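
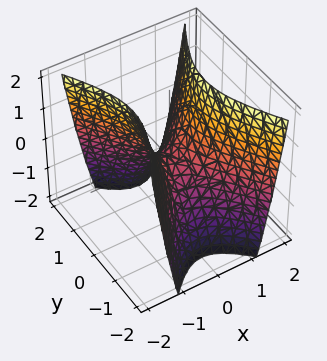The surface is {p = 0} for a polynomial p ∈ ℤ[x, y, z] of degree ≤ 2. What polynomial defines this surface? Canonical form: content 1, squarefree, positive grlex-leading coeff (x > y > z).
2*x^2 - y^2 - z

Degree: a saddle surface; a quadric, so deg p = 2.
Symmetries: mirror symmetry x ↦ −x ⇒ only even powers of x; mirror symmetry y ↦ −y ⇒ only even powers of y.
Against the integer gridlines: one y-axis crossing is at y = 0; one z-axis crossing is at z = 0; it meets the x-axis at x = 0 (among the integer gridlines).
Putting this together gives p.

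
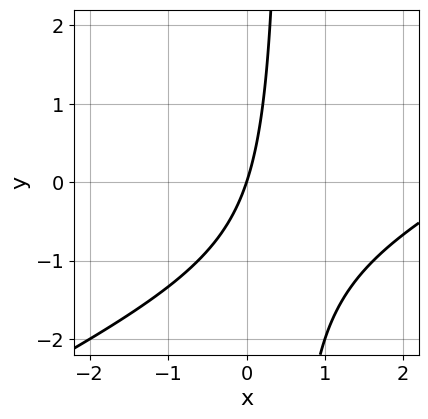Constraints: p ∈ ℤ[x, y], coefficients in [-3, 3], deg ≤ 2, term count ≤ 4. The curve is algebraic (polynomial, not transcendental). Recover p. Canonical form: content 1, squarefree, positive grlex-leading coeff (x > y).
Degree: no degree-1 curve has this shape, so deg p = 2.
Against the integer gridlines: one y-axis crossing is at y = 0; one x-axis crossing is at x = 0.
Matching integer coefficients to the picture gives p.

x^2 - 2*x*y - 3*x + y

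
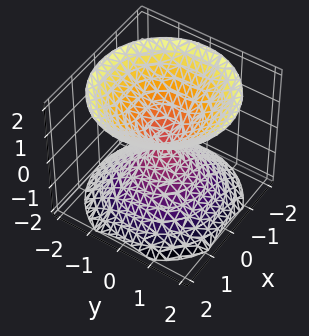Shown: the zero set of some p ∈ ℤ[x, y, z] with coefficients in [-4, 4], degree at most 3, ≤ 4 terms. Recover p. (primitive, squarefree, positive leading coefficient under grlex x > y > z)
x^2 + y^2 - z^2

(a) There are 2 components. They look like related sheets of one shape, so recover p as a whole.
(b) The degree is 2 — a double cone through the origin; a quadric.
(c) Symmetries: the z ↦ −z reflection is a symmetry, so z appears only in even powers; every cross-section ⟂ z is a circle, so x, y appear only via x² + y².
(d) From the visible intercepts: it crosses the z-axis at the gridline z = 0; a circular section at z = -1 has radius exactly 1; it crosses the y-axis at the gridline y = 0.
(e) Matching integer coefficients to the picture gives p.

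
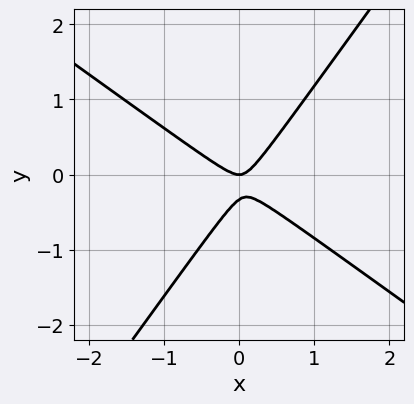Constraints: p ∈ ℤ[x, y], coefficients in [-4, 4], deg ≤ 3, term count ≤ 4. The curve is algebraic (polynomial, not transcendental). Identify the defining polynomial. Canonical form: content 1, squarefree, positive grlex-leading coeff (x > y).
3*x^2 + 2*x*y - 3*y^2 - y

1. The degree is 2 — no degree-1 curve has this shape.
2. Against the integer gridlines: one y-axis crossing is at y = 0; one x-axis crossing is at x = 0.
3. Fitting integer coefficients to these (and the overall shape) gives p.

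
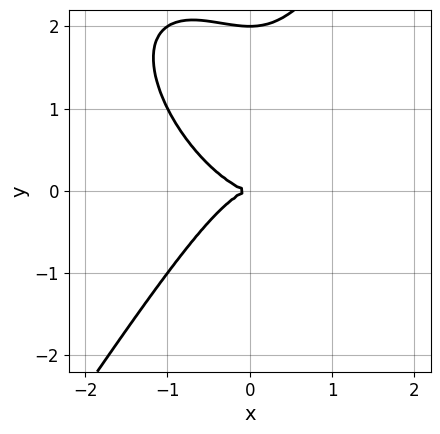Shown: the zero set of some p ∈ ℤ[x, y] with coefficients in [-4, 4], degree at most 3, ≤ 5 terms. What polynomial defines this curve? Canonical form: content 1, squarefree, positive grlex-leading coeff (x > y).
2*x^3 + x^2*y - y^3 + 2*y^2

First, deg p = 3.
Next, from the visible intercepts: one x-axis crossing is at x = 0; the y-axis gridline crossings are at y ∈ {0, 2}.
Finally, fitting integer coefficients to these (and the overall shape) gives p.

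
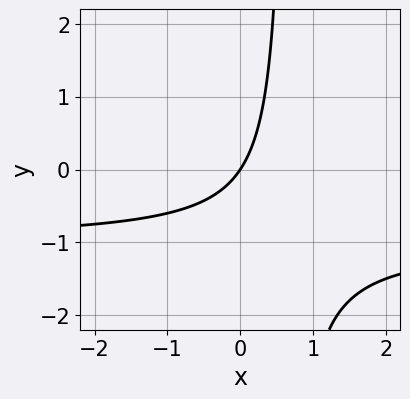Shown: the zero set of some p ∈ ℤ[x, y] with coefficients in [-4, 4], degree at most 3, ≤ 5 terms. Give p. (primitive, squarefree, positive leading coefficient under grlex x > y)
3*x*y + 3*x - 2*y

First, deg p = 2. No degree-1 curve has this shape.
Next, reading off the gridlines: it meets the y-axis at y = 0 (among the integer gridlines); it meets the x-axis at x = 0 (among the integer gridlines).
Finally, solving for integer coefficients yields p as stated.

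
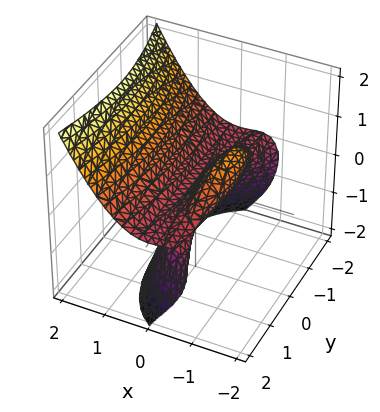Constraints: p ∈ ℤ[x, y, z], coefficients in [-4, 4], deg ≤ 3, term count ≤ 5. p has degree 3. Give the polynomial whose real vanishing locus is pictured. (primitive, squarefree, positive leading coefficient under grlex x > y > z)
(a) The degree is 3 — the shape is more complex than any degree-2 surface.
(b) Observable constraints: it crosses the z-axis at the gridline z = 0; every point of the y-axis in the box is on the surface; one x-axis crossing is at x = 0.
(c) Together with the visible shape, these determine p as stated.

3*x^3 - y^2*z + 2*x^2 - 3*x*z - 2*z^2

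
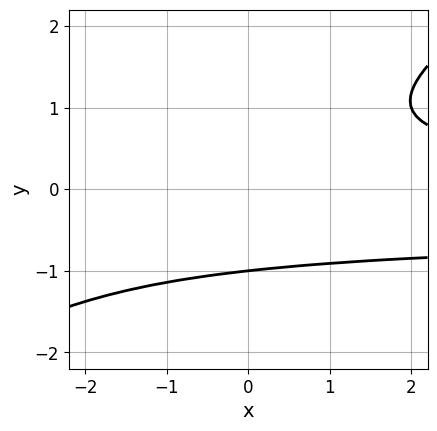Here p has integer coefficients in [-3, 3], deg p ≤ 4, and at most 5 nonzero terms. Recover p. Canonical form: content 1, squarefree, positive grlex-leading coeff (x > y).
2*x*y^2 - 3*y^3 + x*y - 3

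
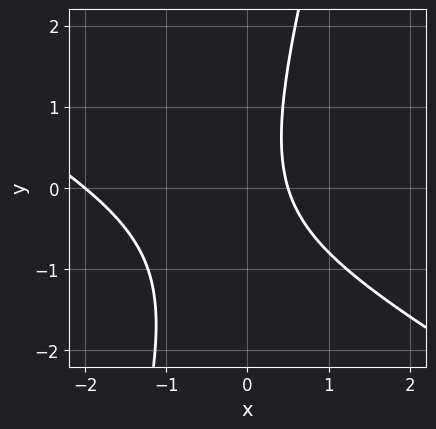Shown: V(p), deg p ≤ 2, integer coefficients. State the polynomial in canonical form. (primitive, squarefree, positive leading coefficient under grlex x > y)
2*x^2 + 3*x*y - y^2 + 3*x - 2

1. The degree is 2 — no degree-1 curve has this shape.
2. From the visible intercepts: no y-intercept at any integer in the box; one x-axis crossing is at x = -2.
3. Putting this together gives p.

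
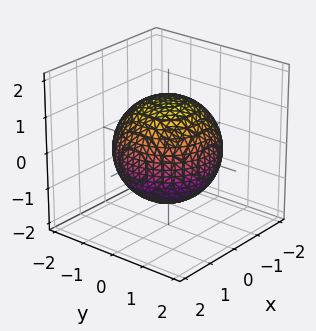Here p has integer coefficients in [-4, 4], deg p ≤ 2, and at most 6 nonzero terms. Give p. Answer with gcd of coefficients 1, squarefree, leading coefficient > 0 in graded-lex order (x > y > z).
First, degree: a closed, bounded, convex surface; a quadric, so deg p = 2.
Next, symmetries: mirror symmetry z ↦ −z ⇒ only even powers of z; every cross-section ⟂ z is a circle, so x, y appear only via x² + y².
Then, observable constraints: a circular section at z = 1 has radius exactly 1.
Finally, matching integer coefficients to the picture gives p.

x^2 + y^2 + z^2 - 2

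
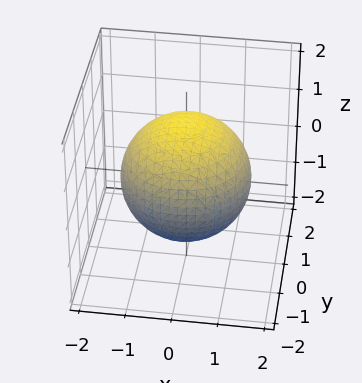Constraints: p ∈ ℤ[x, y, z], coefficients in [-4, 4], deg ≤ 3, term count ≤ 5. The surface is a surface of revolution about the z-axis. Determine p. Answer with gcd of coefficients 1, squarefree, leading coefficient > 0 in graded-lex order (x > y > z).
x^2 + y^2 + z^2 - 2

deg p = 2.
Symmetries: rotational symmetry about the z-axis ⇒ p depends on x, y only through x² + y².
Observable constraints: a circular section at z = -1 has radius exactly 1.
The integer polynomial consistent with all of this is the stated p.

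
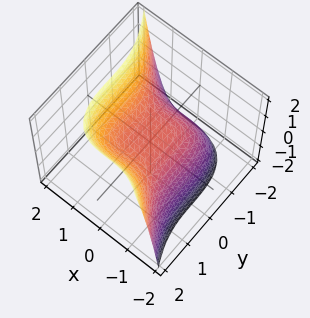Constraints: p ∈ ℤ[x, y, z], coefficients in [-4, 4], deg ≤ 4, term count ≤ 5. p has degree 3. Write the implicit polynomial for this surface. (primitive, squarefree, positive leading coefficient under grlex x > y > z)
2*x^3 + y^3 - 3*z + 1

1. deg p = 3.
2. From the axis intercepts and sections: it crosses the y-axis at the gridline y = -1.
3. Assembling these constraints gives the stated polynomial.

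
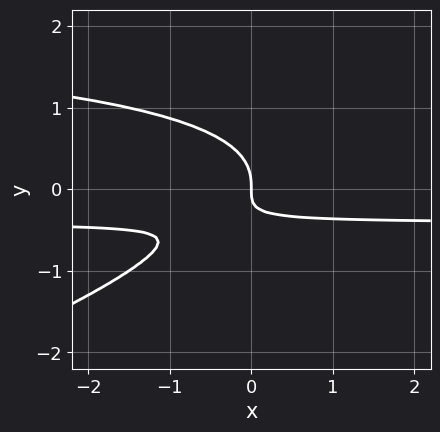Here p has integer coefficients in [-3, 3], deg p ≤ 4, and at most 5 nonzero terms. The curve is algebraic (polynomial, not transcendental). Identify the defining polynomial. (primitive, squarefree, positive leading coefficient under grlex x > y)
x*y^2 - 3*y^3 - 2*x*y - x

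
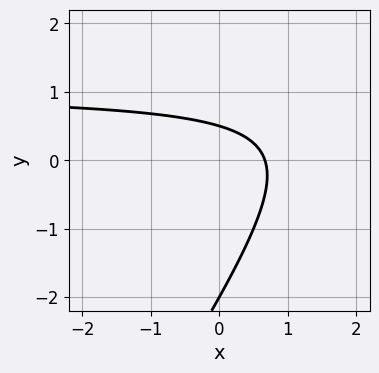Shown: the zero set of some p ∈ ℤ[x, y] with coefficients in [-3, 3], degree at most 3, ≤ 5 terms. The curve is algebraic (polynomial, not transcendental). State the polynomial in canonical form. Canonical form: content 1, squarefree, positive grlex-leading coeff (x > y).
3*x*y - 2*y^2 - 3*x - 3*y + 2

First, degree: the shape is more complex than any degree-1 curve, so deg p = 2.
Then, reading off the gridlines: it crosses the y-axis at the gridline y = -2.
Finally, together with the visible shape, these determine p as stated.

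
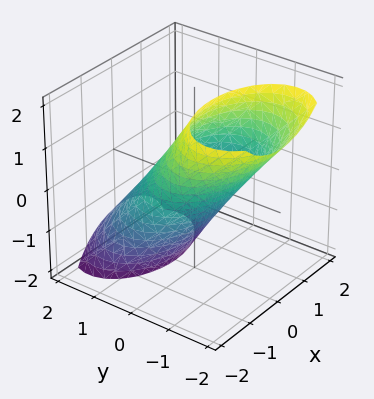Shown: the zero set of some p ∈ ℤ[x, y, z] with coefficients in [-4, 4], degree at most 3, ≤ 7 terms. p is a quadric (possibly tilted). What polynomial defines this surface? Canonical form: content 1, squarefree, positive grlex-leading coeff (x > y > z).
1. deg p = 2.
2. Checking where it meets the axes: the y-axis gridline crossings are at y ∈ {-1, 1}.
3. Putting this together gives p.

x^2 + 2*y^2 + 3*y*z + z^2 - 2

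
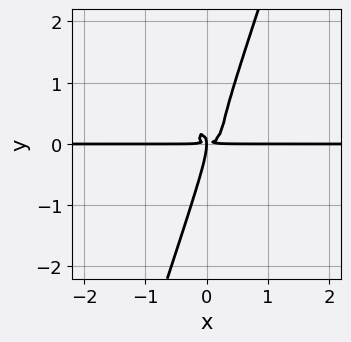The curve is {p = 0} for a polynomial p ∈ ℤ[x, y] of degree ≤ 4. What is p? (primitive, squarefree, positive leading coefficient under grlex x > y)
First, deg p = 4. A generic line meets the curve in up to 4 points.
Then, reading off the gridlines: the visible x-axis segment lies entirely on the curve.
Finally, the integer polynomial consistent with all of this is the stated p.

3*x^3*y - x^2*y^2 + 3*x*y^3 - y^4 - x*y^2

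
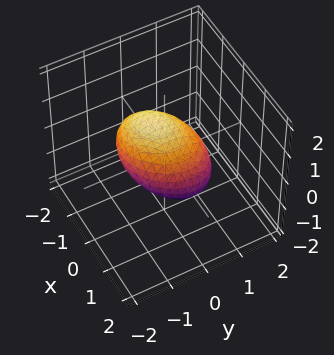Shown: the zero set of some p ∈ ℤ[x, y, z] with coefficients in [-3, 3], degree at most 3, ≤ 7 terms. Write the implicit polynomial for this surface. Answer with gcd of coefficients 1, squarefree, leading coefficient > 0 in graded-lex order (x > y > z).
2*x^2 - x*y + 2*x*z + 2*y^2 + 3*z^2 - 2

The degree is 2 — the shape is more complex than any degree-1 surface.
From the axis intercepts and sections: among the integer gridlines, it crosses the y-axis at y ∈ {-1, 1}; among the integer gridlines, it crosses the x-axis at x ∈ {-1, 1}.
Together with the visible shape, these determine p as stated.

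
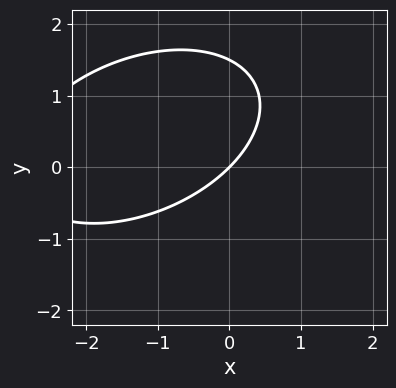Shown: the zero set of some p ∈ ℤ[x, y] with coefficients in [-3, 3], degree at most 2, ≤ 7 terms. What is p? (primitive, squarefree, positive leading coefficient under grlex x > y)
First, degree: no degree-1 curve has this shape, so deg p = 2.
Next, observable constraints: one x-axis crossing is at x = 0; it meets the y-axis at y = 0 (among the integer gridlines).
Finally, together with the visible shape, these determine p as stated.

x^2 - x*y + 2*y^2 + 3*x - 3*y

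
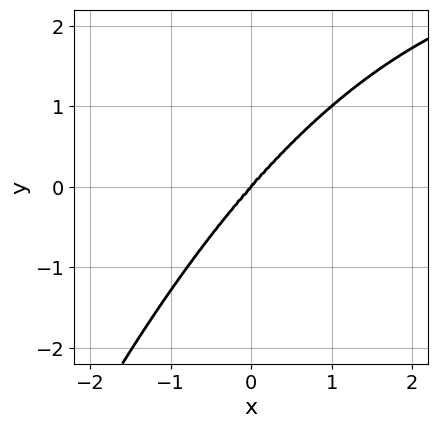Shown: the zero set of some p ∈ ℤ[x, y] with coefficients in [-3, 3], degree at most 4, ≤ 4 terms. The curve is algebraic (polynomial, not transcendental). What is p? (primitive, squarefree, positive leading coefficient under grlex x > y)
Degree: the shape is more complex than any degree-3 curve, so deg p = 4.
Observable constraints: it meets the y-axis at y = 0 (among the integer gridlines); one x-axis crossing is at x = 0.
Assembling these constraints gives the stated polynomial.

x^3*y - 3*x^3 + 2*y^3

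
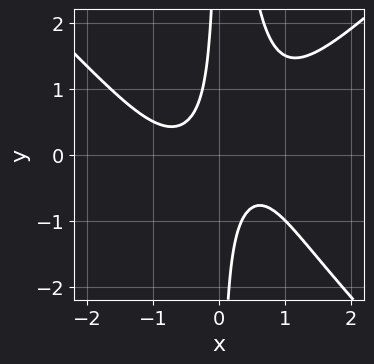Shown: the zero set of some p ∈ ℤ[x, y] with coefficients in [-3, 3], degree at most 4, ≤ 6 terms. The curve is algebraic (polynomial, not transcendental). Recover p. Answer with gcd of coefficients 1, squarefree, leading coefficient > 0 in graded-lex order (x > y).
Degree: no degree-3 curve has this shape, so deg p = 4.
Against the integer gridlines: the curve avoids every integer x-axis point in the box; the curve avoids every integer y-axis point in the box.
These observations pin down the coefficients.

2*x^4 - 2*x^2*y^2 - 2*x^2*y + 3*x*y + 1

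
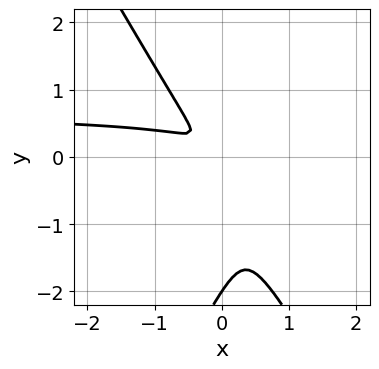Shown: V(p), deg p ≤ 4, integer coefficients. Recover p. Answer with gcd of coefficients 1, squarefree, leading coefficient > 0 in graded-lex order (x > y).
3*x^2*y - y^3 - 2*x^2 - 3*x*y - 2*y^2

(a) deg p = 3. The shape is more complex than any degree-2 curve.
(b) Reading off the gridlines: it meets the y-axis at y = -2 (among the integer gridlines).
(c) Fitting integer coefficients to these (and the overall shape) gives p.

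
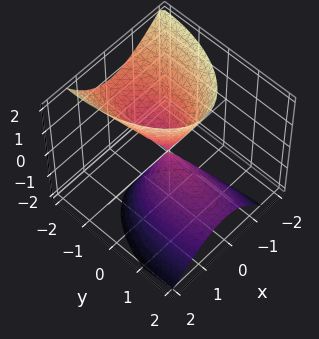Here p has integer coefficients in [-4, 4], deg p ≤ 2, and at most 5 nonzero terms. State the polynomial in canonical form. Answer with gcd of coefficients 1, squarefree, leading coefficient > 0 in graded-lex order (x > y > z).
3*x^2 + x*z + y^2 + 2*y*z - z^2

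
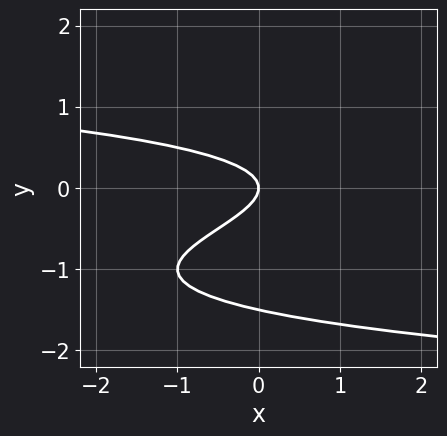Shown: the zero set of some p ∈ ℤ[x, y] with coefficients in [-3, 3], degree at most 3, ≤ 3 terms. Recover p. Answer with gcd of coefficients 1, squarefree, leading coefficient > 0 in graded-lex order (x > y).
(a) The degree is 3 — no degree-2 curve has this shape.
(b) Reading off the gridlines: one x-axis crossing is at x = 0; it meets the y-axis at y = 0 (among the integer gridlines).
(c) Together with the visible shape, these determine p as stated.

2*y^3 + 3*y^2 + x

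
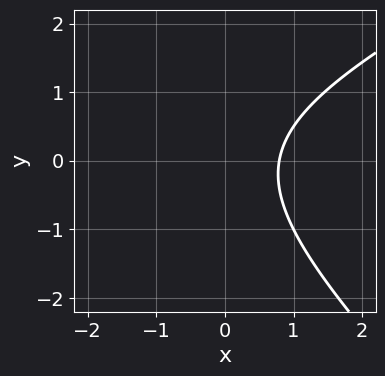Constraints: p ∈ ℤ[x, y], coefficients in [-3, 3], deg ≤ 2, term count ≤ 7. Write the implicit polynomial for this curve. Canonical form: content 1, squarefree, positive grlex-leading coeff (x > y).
(a) Degree: the shape is more complex than any degree-1 curve, so deg p = 2.
(b) From the visible intercepts: no y-intercept at any integer in the box.
(c) These observations pin down the coefficients.

x^2 - x*y - 2*y^2 + 3*x - 3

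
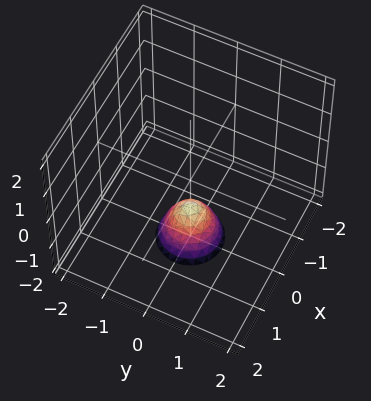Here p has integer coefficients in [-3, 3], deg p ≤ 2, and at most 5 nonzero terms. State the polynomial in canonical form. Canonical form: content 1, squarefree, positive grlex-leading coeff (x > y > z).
(a) The degree is 2 — no degree-1 surface has this shape.
(b) Symmetry: every cross-section ⟂ z is a circle, so x, y appear only via x² + y².
(c) Reading off the gridlines: a circular section at z = -2 has radius between 0 and 1; one z-axis crossing is at z = -1.
(d) Putting this together gives p.

2*x^2 + 2*y^2 + z + 1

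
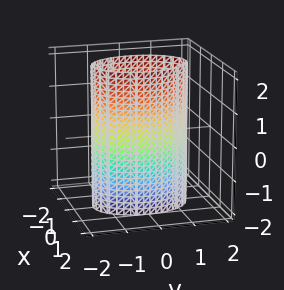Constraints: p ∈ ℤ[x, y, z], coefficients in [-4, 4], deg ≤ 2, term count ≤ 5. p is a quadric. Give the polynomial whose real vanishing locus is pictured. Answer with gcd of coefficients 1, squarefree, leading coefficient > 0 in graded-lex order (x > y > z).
2*x^2 + y^2 - 2

1. deg p = 2. Constant cross-section along one axis; a quadric.
2. Symmetries: the z ↦ −z reflection is a symmetry, so z appears only in even powers; mirror symmetry y ↦ −y ⇒ only even powers of y; mirror symmetry x ↦ −x ⇒ only even powers of x.
3. From the visible intercepts: among the integer gridlines, it crosses the x-axis at x ∈ {-1, 1}; it misses every integer gridline on the z-axis.
4. Solving for integer coefficients yields p as stated.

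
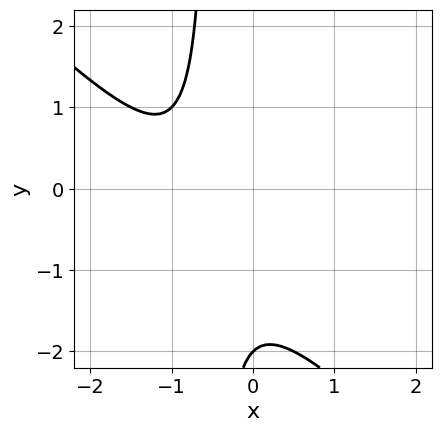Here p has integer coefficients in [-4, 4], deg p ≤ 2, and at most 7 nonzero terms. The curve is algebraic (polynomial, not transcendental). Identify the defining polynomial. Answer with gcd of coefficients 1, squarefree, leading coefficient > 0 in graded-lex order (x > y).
2*x^2 + 2*x*y + 3*x + y + 2

1. The degree is 2 — no degree-1 curve has this shape.
2. From the axis intercepts and sections: it misses every integer gridline on the x-axis; one y-axis crossing is at y = -2.
3. The integer polynomial consistent with all of this is the stated p.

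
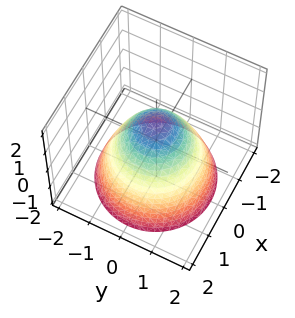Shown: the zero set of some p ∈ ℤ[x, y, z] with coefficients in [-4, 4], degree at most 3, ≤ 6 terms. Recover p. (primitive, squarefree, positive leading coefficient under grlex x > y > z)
x^2 + y^2 + z - 1

deg p = 2.
Symmetry: every cross-section ⟂ z is a circle, so x, y appear only via x² + y².
From the visible intercepts: it meets the z-axis at z = 1 (among the integer gridlines); a circular section at z = -1 has radius between 1 and 2.
Together with the visible shape, these determine p as stated.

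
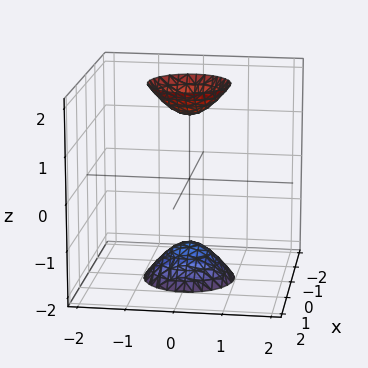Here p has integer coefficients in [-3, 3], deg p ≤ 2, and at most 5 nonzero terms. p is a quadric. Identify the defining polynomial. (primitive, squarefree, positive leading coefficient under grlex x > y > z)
3*x^2 + 3*y^2 - z^2 + 2

1. I count 2 distinct pieces.
2. Degree: two separate bowl-shaped sheets opening away from each other; a quadric, so deg p = 2.
3. Symmetries: it's symmetric under z → −z, forcing even powers of z; rotational symmetry about the z-axis ⇒ p depends on x, y only through x² + y².
4. Checking where it meets the axes: a circular section at z = 2 has radius between 0 and 1; no x-intercept at any integer in the box; the surface avoids every integer y-axis point in the box.
5. Putting this together gives p.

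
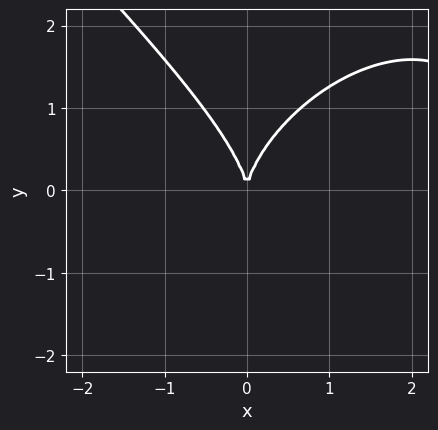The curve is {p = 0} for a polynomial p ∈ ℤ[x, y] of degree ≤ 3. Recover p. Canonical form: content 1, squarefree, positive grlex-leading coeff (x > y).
(a) Degree: the shape is more complex than any degree-2 curve, so deg p = 3.
(b) Against the integer gridlines: one x-axis crossing is at x = 0; it crosses the y-axis at the gridline y = 0.
(c) Solving for integer coefficients yields p as stated.

x^3 + y^3 - 3*x^2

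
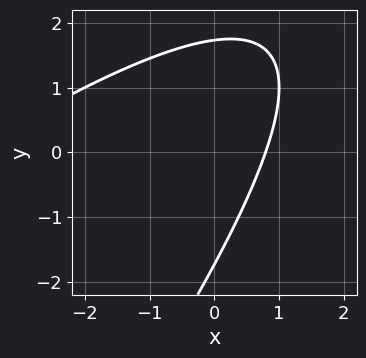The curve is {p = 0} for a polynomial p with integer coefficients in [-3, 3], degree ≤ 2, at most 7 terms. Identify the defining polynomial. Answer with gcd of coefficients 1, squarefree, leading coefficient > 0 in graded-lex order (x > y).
x^2 - 2*x*y + y^2 + 3*x - 3

The degree is 2 — no degree-1 curve has this shape.
Solving for integer coefficients yields p as stated.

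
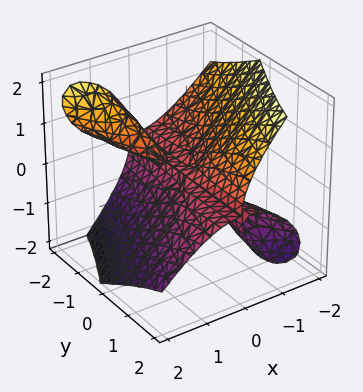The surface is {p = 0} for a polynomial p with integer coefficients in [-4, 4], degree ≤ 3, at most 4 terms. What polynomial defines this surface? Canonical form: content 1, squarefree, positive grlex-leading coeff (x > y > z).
2*x^3 + 3*x*y*z + 2*z^3

First, I count 2 distinct pieces.
Next, degree: a generic line meets the surface in up to 3 points, so deg p = 3.
Then, reading off the gridlines: the visible y-axis segment lies entirely on the surface; it crosses the z-axis at the gridline z = 0.
Finally, matching integer coefficients to the picture gives p.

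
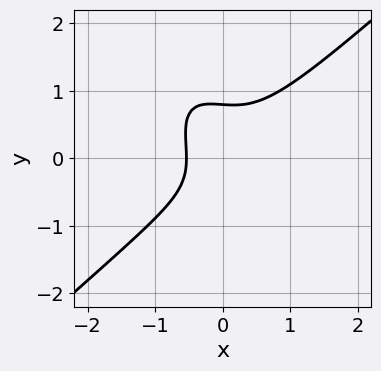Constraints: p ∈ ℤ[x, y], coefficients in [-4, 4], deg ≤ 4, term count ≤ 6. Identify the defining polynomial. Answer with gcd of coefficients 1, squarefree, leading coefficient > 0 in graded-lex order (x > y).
Degree: the shape is more complex than any degree-2 curve, so deg p = 3.
Solving for integer coefficients yields p as stated.

3*x^3 - 2*x*y^2 - 2*y^3 + x + 1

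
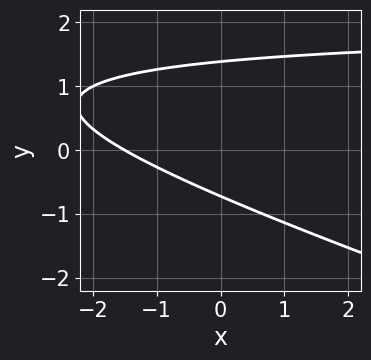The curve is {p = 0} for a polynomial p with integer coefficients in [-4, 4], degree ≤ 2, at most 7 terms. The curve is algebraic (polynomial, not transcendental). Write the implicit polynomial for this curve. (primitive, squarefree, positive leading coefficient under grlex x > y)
x*y + 3*y^2 - 2*x - 2*y - 3

(a) The degree is 2 — the shape is more complex than any degree-1 curve.
(b) Solving for integer coefficients yields p as stated.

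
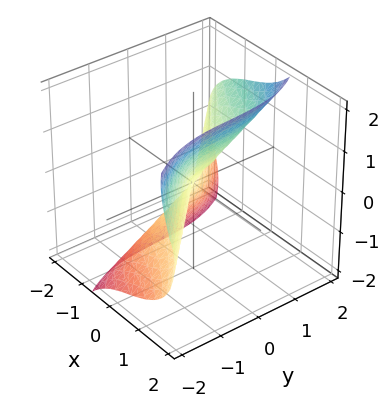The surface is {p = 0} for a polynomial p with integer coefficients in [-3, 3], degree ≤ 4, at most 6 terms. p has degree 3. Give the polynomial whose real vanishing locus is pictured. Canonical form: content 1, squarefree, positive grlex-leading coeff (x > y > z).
2*x^3 + x^2*y + 3*x*z^2 + y^3 - 2*z^3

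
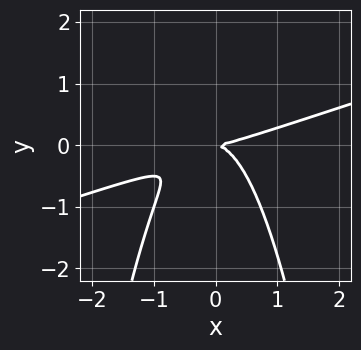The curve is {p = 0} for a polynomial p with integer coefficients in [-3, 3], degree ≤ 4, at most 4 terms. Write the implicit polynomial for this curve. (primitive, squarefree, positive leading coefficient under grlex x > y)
The degree is 3 — the shape is more complex than any degree-2 curve.
Checking where it meets the axes: one y-axis crossing is at y = 0; it meets the x-axis at x = 0 (among the integer gridlines).
Solving for integer coefficients yields p as stated.

x^3 - 3*x^2*y - 2*y^2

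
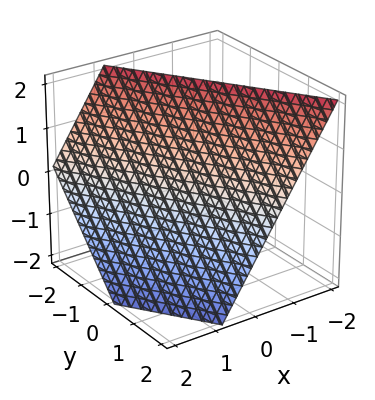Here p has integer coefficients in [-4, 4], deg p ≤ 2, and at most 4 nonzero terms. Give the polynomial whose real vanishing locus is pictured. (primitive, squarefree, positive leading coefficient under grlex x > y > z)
1. Degree: every cross-section is a straight line — this is a plane, so deg p = 1.
2. Against the integer gridlines: it crosses the y-axis at the gridline y = 1; it crosses the z-axis at the gridline z = 1.
3. Assembling these constraints gives the stated polynomial.

3*x + 2*y + 2*z - 2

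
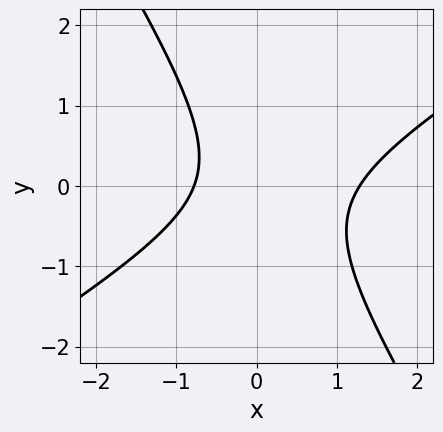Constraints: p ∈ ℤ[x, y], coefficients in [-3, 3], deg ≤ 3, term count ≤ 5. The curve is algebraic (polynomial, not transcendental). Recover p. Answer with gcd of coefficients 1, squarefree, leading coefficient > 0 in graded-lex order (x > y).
2*x^2 - 2*x*y - 2*y^2 - x - 2

1. The degree is 2 — no degree-1 curve has this shape.
2. Against the integer gridlines: it misses every integer gridline on the y-axis.
3. Fitting integer coefficients to these (and the overall shape) gives p.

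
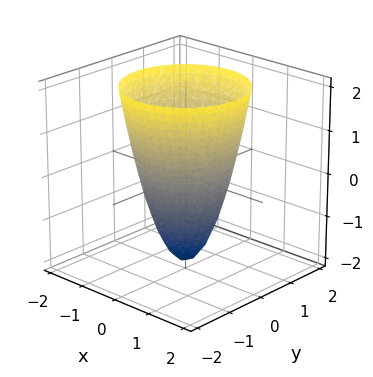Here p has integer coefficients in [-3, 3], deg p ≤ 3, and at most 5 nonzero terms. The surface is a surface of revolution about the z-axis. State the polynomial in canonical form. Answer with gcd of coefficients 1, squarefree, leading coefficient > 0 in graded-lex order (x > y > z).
(a) The degree is 2 — a generic line meets the surface in up to 2 points.
(b) Symmetries: the z-axis is an axis of rotation, so x and y enter only as x² + y².
(c) Against the integer gridlines: the y-axis gridline crossings are at y ∈ {-1, 1}; the x-axis gridline crossings are at x ∈ {-1, 1}; a circular section at z = 1 has radius between 1 and 2.
(d) Fitting integer coefficients to these (and the overall shape) gives p. Check: (0, 0, -2) on the z-axis lies on the surface, and p(0, 0, -2) = 0. ✓

2*x^2 + 2*y^2 - z - 2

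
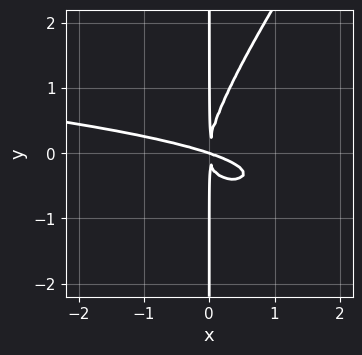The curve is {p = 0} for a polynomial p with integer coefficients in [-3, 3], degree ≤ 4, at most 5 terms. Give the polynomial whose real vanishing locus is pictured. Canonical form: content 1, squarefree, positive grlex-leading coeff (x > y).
3*x^2*y^2 - 2*x*y^3 + x^3 + 3*x^2*y

First, the degree is 4 — no degree-3 curve has this shape.
Then, against the integer gridlines: every point of the y-axis in the box is on the curve; it crosses the x-axis at the gridline x = 0.
Finally, these observations pin down the coefficients.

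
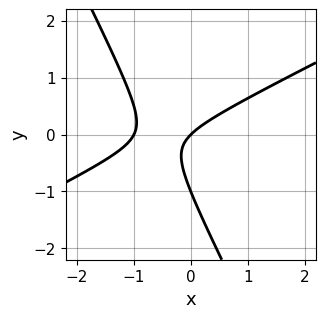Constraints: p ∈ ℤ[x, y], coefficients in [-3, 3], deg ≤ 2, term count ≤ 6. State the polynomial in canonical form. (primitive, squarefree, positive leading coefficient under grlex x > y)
2*x^2 - 3*x*y - 2*y^2 + 2*x - 2*y

(a) The degree is 2 — a generic line meets the curve in up to 2 points.
(b) From the visible intercepts: the y-axis gridline crossings are at y ∈ {-1, 0}; the x-axis gridline crossings are at x ∈ {-1, 0}.
(c) Assembling these constraints gives the stated polynomial.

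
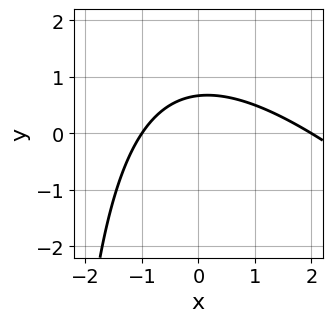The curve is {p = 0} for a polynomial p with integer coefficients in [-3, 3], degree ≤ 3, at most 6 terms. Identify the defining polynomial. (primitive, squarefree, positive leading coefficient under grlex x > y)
x^2 + x*y - x + 3*y - 2

The degree is 2 — no degree-1 curve has this shape.
Observable constraints: among the integer gridlines, it crosses the x-axis at x ∈ {-1, 2}.
These observations pin down the coefficients.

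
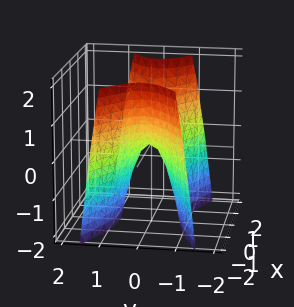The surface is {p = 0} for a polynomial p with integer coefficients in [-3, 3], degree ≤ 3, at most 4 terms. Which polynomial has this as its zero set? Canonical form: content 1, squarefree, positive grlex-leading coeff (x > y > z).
(a) deg p = 2. A hyperbolic paraboloid; a quadric.
(b) Symmetries: the y ↦ −y reflection is a symmetry, so y appears only in even powers; the x ↦ −x reflection is a symmetry, so x appears only in even powers.
(c) Against the integer gridlines: it crosses the y-axis at the gridline y = 0; it meets the x-axis at x = 0 (among the integer gridlines); it crosses the z-axis at the gridline z = 0.
(d) Putting this together gives p.

x^2 - 3*y^2 - z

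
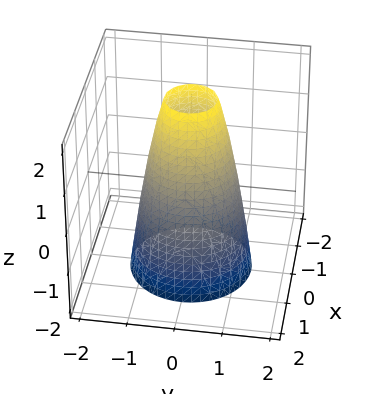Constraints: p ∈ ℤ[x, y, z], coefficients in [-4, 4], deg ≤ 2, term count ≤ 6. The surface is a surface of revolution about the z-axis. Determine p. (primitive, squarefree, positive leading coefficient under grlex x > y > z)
3*x^2 + 3*y^2 + z - 3

First, degree: no degree-1 surface has this shape, so deg p = 2.
Then, symmetries: rotational symmetry about the z-axis ⇒ p depends on x, y only through x² + y².
Then, from the visible intercepts: among the integer gridlines, it crosses the y-axis at y ∈ {-1, 1}; a circular section at z = 2 has radius between 0 and 1; among the integer gridlines, it crosses the x-axis at x ∈ {-1, 1}.
Finally, these observations pin down the coefficients.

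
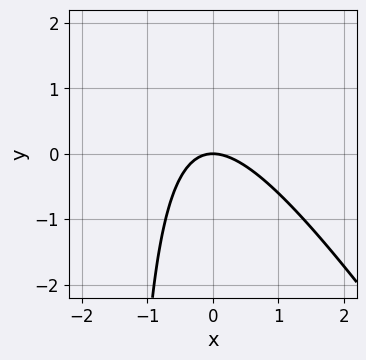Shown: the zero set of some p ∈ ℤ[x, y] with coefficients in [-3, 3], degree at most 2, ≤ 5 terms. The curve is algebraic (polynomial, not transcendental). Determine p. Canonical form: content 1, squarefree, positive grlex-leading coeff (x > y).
3*x^2 + 2*x*y + 3*y

First, degree: no degree-1 curve has this shape, so deg p = 2.
Then, observable constraints: it meets the y-axis at y = 0 (among the integer gridlines); it meets the x-axis at x = 0 (among the integer gridlines).
Finally, putting this together gives p.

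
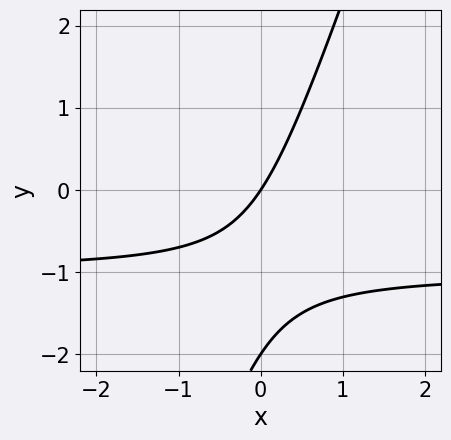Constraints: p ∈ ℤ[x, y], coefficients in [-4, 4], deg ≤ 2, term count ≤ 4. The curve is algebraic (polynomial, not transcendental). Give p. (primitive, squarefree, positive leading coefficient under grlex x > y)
The degree is 2 — the shape is more complex than any degree-1 curve.
Checking where it meets the axes: one x-axis crossing is at x = 0; among the integer gridlines, it crosses the y-axis at y ∈ {-2, 0}.
Together with the visible shape, these determine p as stated.

3*x*y - y^2 + 3*x - 2*y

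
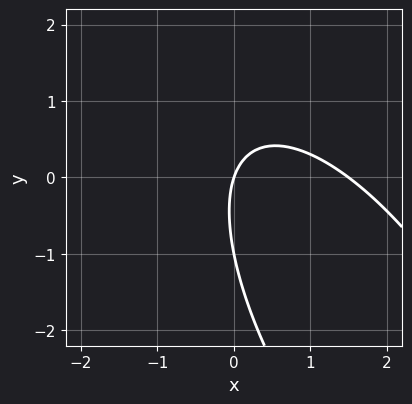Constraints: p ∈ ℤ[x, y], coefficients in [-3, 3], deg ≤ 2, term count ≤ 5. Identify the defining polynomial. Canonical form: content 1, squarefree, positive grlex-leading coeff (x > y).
2*x^2 + 2*x*y + y^2 - 3*x + y

(a) The degree is 2 — a generic line meets the curve in up to 2 points.
(b) Observable constraints: the y-axis gridline crossings are at y ∈ {-1, 0}; one x-axis crossing is at x = 0.
(c) The integer polynomial consistent with all of this is the stated p.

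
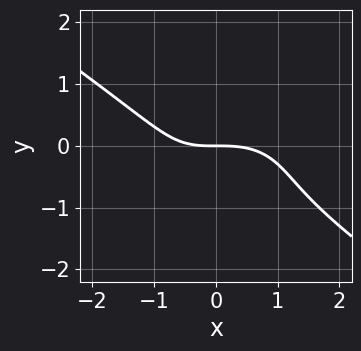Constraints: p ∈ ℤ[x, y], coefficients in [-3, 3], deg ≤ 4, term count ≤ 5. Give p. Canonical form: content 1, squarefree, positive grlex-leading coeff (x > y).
First, degree: the shape is more complex than any degree-2 curve, so deg p = 3.
Next, reading off the gridlines: one y-axis crossing is at y = 0; it crosses the x-axis at the gridline x = 0.
Finally, these observations pin down the coefficients.

x^3 + 3*y^3 + x*y + 3*y^2 + 3*y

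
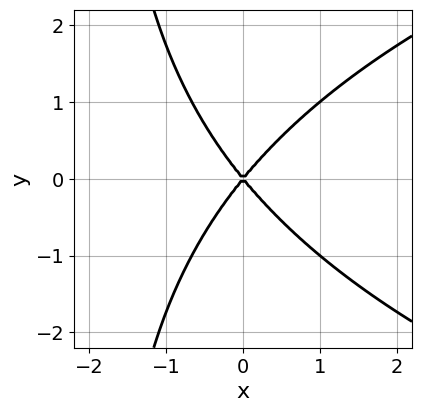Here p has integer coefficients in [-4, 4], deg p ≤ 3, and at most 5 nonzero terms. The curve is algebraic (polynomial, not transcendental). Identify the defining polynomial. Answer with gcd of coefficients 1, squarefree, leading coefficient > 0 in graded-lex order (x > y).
x*y^2 - 3*x^2 + 2*y^2

1. Degree: the shape is more complex than any degree-2 curve, so deg p = 3.
2. Symmetries: mirror symmetry y ↦ −y ⇒ only even powers of y.
3. Reading off the gridlines: it crosses the y-axis at the gridline y = 0; one x-axis crossing is at x = 0.
4. The integer polynomial consistent with all of this is the stated p.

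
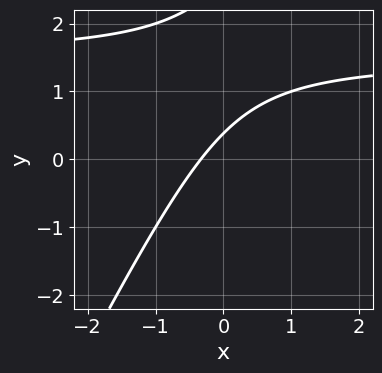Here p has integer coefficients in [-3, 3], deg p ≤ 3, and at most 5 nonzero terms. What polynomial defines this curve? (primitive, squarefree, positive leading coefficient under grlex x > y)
2*x*y - y^2 - 3*x + 3*y - 1

deg p = 2. The shape is more complex than any degree-1 curve.
Solving for integer coefficients yields p as stated.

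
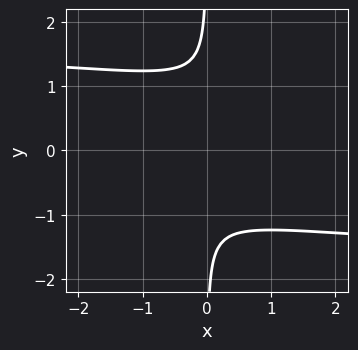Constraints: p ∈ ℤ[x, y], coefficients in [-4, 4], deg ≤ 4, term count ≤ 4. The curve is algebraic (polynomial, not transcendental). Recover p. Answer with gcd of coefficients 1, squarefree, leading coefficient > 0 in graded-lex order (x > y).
1. Degree: a generic line meets the curve in up to 4 points, so deg p = 4.
2. Observable constraints: it misses every integer gridline on the x-axis; it misses every integer gridline on the y-axis.
3. Putting this together gives p.

3*x*y^3 + x^2 - 3*x*y + 1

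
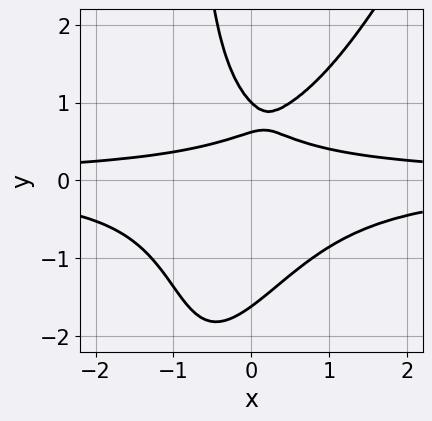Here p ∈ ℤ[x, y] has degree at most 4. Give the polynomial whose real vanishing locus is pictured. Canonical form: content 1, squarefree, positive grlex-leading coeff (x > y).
2*x^2*y^2 - x*y^3 - y^3 + 2*y - 1

Degree: no degree-3 curve has this shape, so deg p = 4.
From the axis intercepts and sections: no x-intercept at any integer in the box; one y-axis crossing is at y = 1.
Solving for integer coefficients yields p as stated.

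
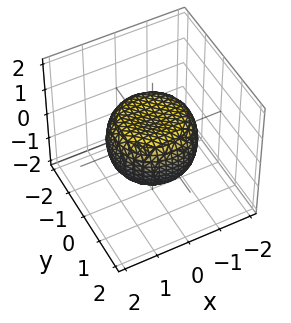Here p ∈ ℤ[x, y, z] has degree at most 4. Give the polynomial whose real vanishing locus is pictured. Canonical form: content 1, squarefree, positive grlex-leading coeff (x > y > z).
First, deg p = 4. The shape is more complex than any degree-3 surface.
Next, symmetries: rotational symmetry about the z-axis ⇒ p depends on x, y only through x² + y².
Then, from the visible intercepts: a circular section at z = 0 has radius between 1 and 2.
Finally, putting this together gives p.

2*x^4 + 4*x^2*y^2 + 2*y^4 - 2*x^2 - 2*y^2 + 3*z^2 - 2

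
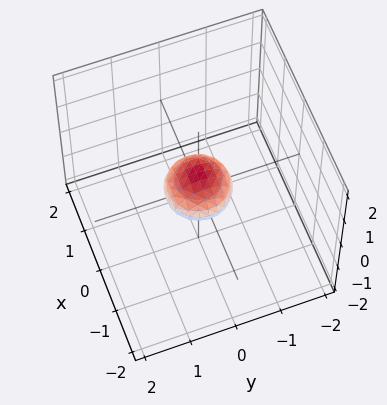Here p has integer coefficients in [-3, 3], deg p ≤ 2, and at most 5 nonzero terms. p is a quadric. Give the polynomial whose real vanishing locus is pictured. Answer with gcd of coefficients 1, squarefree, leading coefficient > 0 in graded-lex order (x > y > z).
2*x^2 + 2*y^2 + 3*z^2 - 1

The degree is 2 — a closed, bounded, convex surface; a quadric.
Symmetries: it's symmetric under z → −z, forcing even powers of z; the surface is invariant under rotation about z: p = q(x² + y², z).
Observable constraints: a circular section at z = 0 has radius between 0 and 1.
Solving for integer coefficients yields p as stated.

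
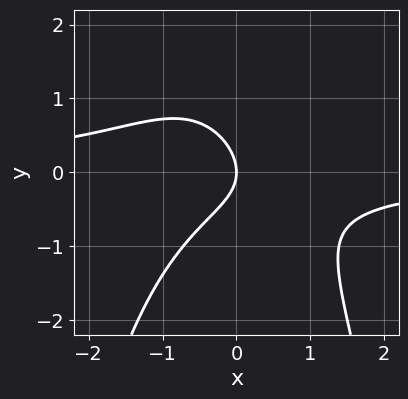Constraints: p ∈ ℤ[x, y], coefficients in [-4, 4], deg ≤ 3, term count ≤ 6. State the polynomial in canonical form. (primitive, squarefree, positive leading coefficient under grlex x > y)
First, deg p = 3.
Next, observable constraints: it crosses the y-axis at the gridline y = 0; it crosses the x-axis at the gridline x = 0.
Finally, putting this together gives p.

3*x^2*y + x*y + 3*y^2 + 3*x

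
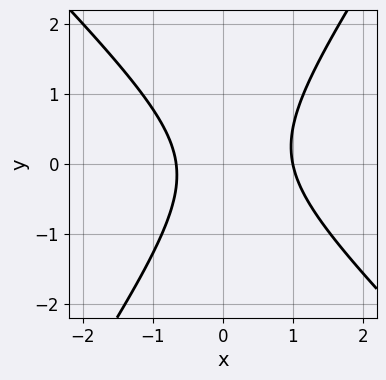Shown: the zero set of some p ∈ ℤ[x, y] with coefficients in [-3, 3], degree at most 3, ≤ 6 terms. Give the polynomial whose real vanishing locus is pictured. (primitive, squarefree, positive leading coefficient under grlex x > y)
3*x^2 + x*y - 2*y^2 - x - 2

First, deg p = 2.
Next, from the axis intercepts and sections: it misses every integer gridline on the y-axis; one x-axis crossing is at x = 1.
Finally, matching integer coefficients to the picture gives p.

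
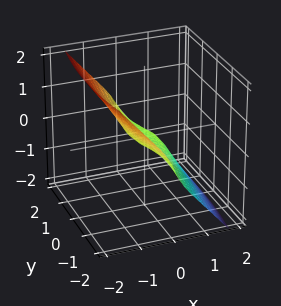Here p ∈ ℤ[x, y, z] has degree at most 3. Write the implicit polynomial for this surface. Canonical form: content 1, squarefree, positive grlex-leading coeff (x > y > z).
The degree is 3 — no degree-2 surface has this shape.
Checking where it meets the axes: it meets the z-axis at z = 0 (among the integer gridlines); the visible y-axis segment lies entirely on the surface; one x-axis crossing is at x = 0.
Fitting integer coefficients to these (and the overall shape) gives p.

2*x^3 - 3*x^2*z + x*y^2 + 3*z^3 + 2*z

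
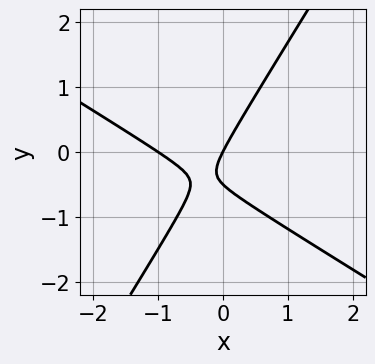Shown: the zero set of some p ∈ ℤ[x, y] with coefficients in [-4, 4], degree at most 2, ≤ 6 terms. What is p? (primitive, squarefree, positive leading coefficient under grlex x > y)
First, degree: the shape is more complex than any degree-1 curve, so deg p = 2.
Next, from the visible intercepts: it crosses the y-axis at the gridline y = 0; the x-axis gridline crossings are at x ∈ {-1, 0}.
Finally, fitting integer coefficients to these (and the overall shape) gives p.

2*x^2 + 2*x*y - 2*y^2 + 2*x - y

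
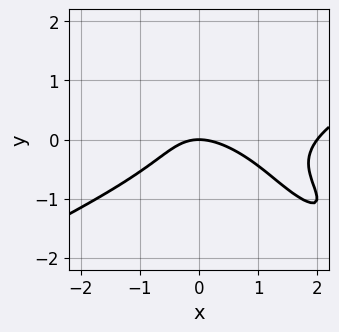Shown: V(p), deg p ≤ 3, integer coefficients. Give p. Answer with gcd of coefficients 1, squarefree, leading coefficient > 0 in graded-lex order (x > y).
x^3 - 3*x*y^2 - 3*y^3 - 2*x^2 - 3*y

1. deg p = 3.
2. Against the integer gridlines: one y-axis crossing is at y = 0; the x-axis gridline crossings are at x ∈ {0, 2}.
3. Together with the visible shape, these determine p as stated.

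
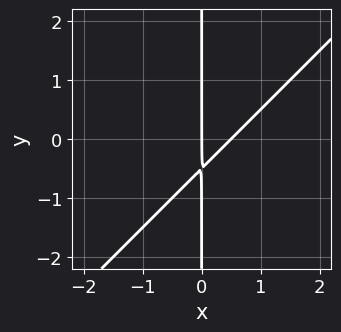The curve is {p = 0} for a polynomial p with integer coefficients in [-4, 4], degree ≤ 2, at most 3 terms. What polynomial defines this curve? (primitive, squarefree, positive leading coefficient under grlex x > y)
1. deg p = 2. A generic line meets the curve in up to 2 points.
2. From the axis intercepts and sections: one x-axis crossing is at x = 0; every point of the y-axis in the box is on the curve.
3. Together with the visible shape, these determine p as stated.

2*x^2 - 2*x*y - x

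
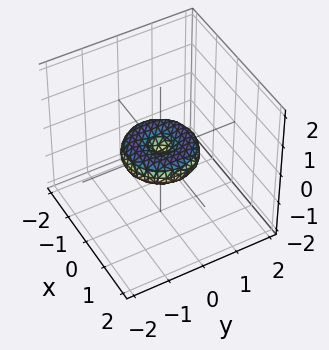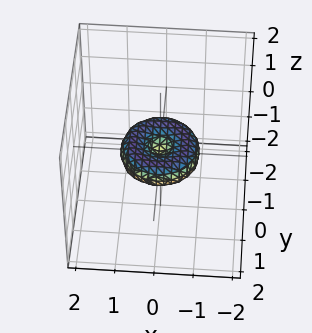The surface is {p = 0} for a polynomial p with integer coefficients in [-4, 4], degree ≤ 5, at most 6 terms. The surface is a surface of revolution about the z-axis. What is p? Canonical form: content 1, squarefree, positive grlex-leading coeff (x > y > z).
x^4 + 2*x^2*y^2 + y^4 - x^2 - y^2 + 2*z^2

First, deg p = 4. The shape is more complex than any degree-3 surface.
Next, symmetry: every cross-section ⟂ z is a circle, so x, y appear only via x² + y².
Next, reading off the gridlines: a circular section at z = 0 has radius exactly 1; one z-axis crossing is at z = 0; the x-axis gridline crossings are at x ∈ {-1, 0, 1}.
Finally, matching integer coefficients to the picture gives p. Check: (0, -1, 0) on the y-axis lies on the surface, and p(0, -1, 0) = 0. ✓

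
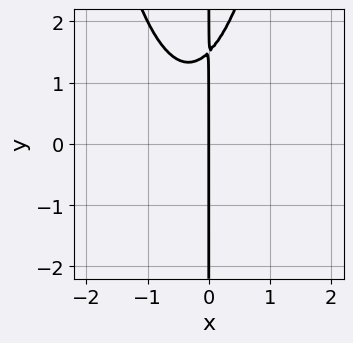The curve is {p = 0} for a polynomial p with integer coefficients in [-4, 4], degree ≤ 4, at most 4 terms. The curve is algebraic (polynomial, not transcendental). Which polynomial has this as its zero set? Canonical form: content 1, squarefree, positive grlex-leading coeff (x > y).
1. Degree: no degree-2 curve has this shape, so deg p = 3.
2. Checking where it meets the axes: the visible y-axis segment lies entirely on the curve; it meets the x-axis at x = 0 (among the integer gridlines).
3. Assembling these constraints gives the stated polynomial.

3*x^3 + 2*x^2 - 2*x*y + 3*x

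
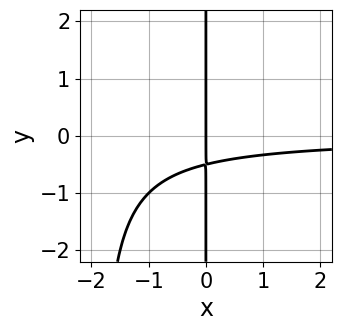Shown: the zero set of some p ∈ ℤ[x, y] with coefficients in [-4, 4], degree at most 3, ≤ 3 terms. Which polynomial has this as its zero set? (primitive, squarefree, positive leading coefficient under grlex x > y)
x^2*y + 2*x*y + x

First, deg p = 3. A generic line meets the curve in up to 3 points.
Then, from the axis intercepts and sections: the visible y-axis segment lies entirely on the curve; it crosses the x-axis at the gridline x = 0.
Finally, these observations pin down the coefficients.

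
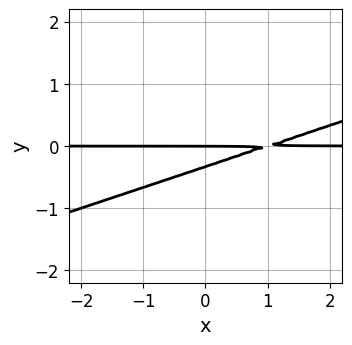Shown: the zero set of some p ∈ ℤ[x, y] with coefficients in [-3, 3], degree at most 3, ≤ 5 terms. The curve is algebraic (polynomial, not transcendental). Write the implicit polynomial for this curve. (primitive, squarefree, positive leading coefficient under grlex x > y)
x*y - 3*y^2 - y

First, the degree is 2 — a generic line meets the curve in up to 2 points.
Then, from the axis intercepts and sections: it crosses the y-axis at the gridline y = 0; every point of the x-axis in the box is on the curve.
Finally, assembling these constraints gives the stated polynomial.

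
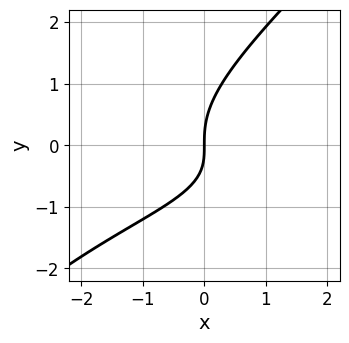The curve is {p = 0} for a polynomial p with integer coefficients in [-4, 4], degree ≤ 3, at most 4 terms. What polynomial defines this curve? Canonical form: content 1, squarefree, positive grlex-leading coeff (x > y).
1. Degree: a generic line meets the curve in up to 3 points, so deg p = 3.
2. From the visible intercepts: one y-axis crossing is at y = 0; it crosses the x-axis at the gridline x = 0.
3. Assembling these constraints gives the stated polynomial.

2*x*y^2 - 2*y^3 + 2*x*y + 3*x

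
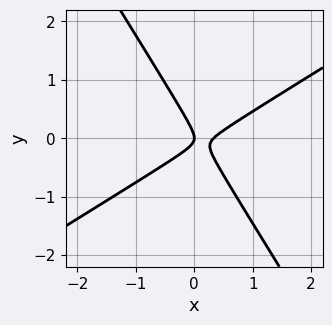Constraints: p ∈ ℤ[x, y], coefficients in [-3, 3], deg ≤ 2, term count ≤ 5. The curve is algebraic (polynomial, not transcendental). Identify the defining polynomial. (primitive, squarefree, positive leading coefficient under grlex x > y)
3*x^2 - 3*x*y - 3*y^2 - x

First, the degree is 2 — no degree-1 curve has this shape.
Next, from the axis intercepts and sections: it meets the x-axis at x = 0 (among the integer gridlines); one y-axis crossing is at y = 0.
Finally, together with the visible shape, these determine p as stated.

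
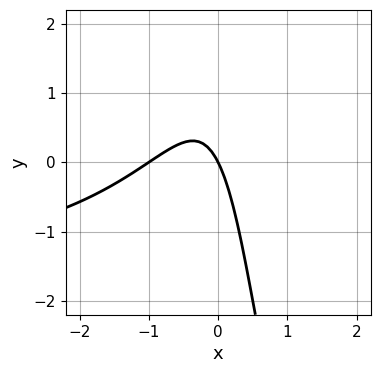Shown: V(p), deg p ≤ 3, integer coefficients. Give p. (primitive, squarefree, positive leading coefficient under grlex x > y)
x^2*y + 2*x^2 - x*y + 2*x + y

First, the degree is 3 — a generic line meets the curve in up to 3 points.
Next, from the axis intercepts and sections: the x-axis gridline crossings are at x ∈ {-1, 0}; one y-axis crossing is at y = 0.
Finally, putting this together gives p.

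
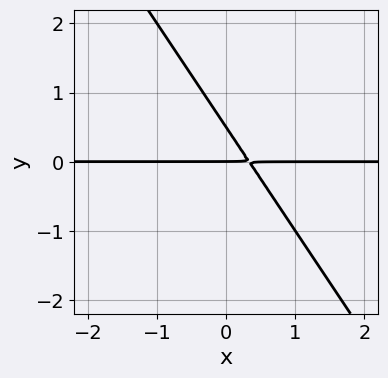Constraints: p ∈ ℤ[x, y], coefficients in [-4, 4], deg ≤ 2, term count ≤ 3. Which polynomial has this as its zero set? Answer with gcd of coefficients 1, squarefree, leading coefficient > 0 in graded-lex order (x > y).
3*x*y + 2*y^2 - y

The degree is 2 — a generic line meets the curve in up to 2 points.
From the visible intercepts: one y-axis crossing is at y = 0; every point of the x-axis in the box is on the curve.
Matching integer coefficients to the picture gives p.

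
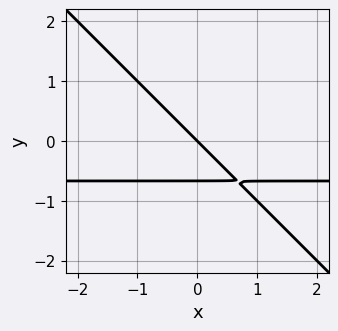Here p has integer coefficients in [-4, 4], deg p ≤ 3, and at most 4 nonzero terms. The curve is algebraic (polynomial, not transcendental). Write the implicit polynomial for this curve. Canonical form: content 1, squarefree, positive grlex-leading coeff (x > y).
3*x*y + 3*y^2 + 2*x + 2*y

First, degree: a generic line meets the curve in up to 2 points, so deg p = 2.
Then, reading off the gridlines: it crosses the x-axis at the gridline x = 0; it meets the y-axis at y = 0 (among the integer gridlines).
Finally, fitting integer coefficients to these (and the overall shape) gives p.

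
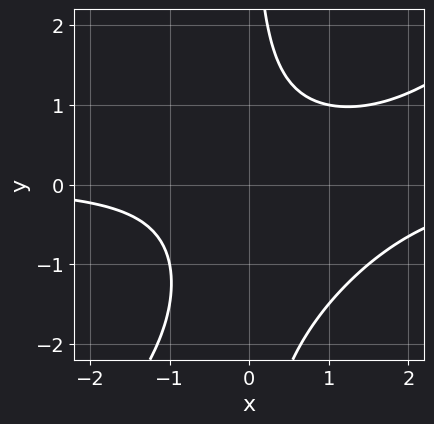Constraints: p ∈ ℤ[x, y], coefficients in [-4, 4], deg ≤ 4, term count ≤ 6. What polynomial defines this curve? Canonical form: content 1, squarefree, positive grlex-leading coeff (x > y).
deg p = 3. The shape is more complex than any degree-2 curve.
From the visible intercepts: no y-intercept at any integer in the box; no x-intercept at any integer in the box.
Putting this together gives p.

2*x^2*y - 2*x*y^2 - 3*x*y + 3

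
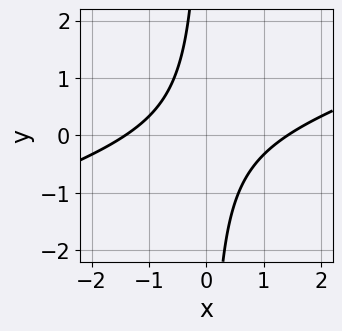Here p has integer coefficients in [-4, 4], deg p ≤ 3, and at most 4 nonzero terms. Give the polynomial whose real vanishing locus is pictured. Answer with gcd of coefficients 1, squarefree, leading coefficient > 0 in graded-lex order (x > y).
x^2 - 3*x*y - 2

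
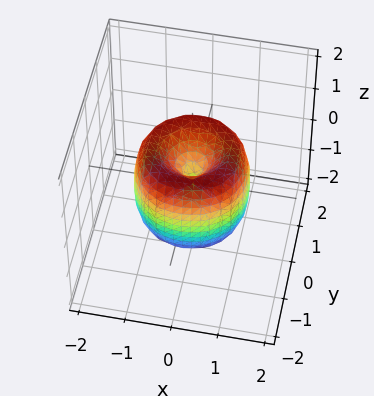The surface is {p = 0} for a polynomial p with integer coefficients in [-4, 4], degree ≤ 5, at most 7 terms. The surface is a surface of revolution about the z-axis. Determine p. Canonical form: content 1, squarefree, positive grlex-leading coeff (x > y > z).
2*x^4 + 4*x^2*y^2 + 2*y^4 - 3*x^2 - 3*y^2 + z^2

First, the degree is 4 — a generic line meets the surface in up to 4 points.
Then, symmetries: the z-axis is an axis of rotation, so x and y enter only as x² + y².
Next, checking where it meets the axes: one x-axis crossing is at x = 0; one y-axis crossing is at y = 0.
Finally, these observations pin down the coefficients.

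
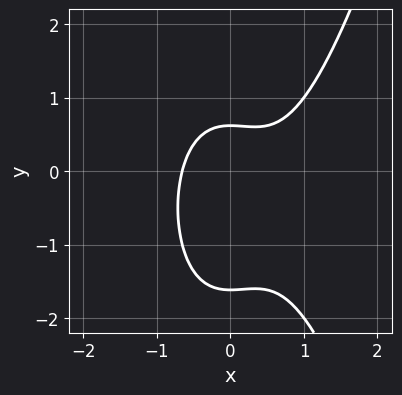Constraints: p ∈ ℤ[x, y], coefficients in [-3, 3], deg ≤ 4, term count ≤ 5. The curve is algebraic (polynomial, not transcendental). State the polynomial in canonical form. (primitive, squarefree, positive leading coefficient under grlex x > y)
2*x^3 - x^2 - y^2 - y + 1

deg p = 3.
Putting this together gives p.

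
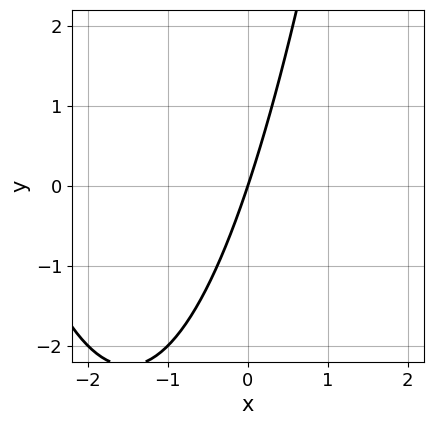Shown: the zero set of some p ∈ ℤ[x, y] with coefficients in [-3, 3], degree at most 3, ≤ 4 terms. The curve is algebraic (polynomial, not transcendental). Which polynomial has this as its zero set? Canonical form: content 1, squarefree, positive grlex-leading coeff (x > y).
x^2 + 3*x - y

(a) The degree is 2 — no degree-1 curve has this shape.
(b) From the visible intercepts: it crosses the x-axis at the gridline x = 0; it crosses the y-axis at the gridline y = 0.
(c) Matching integer coefficients to the picture gives p.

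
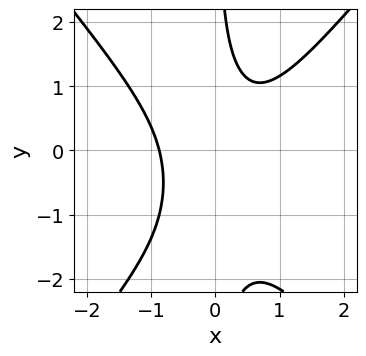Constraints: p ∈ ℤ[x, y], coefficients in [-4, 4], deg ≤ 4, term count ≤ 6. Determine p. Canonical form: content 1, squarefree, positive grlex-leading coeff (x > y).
3*x^3 - 2*x*y^2 - 2*x*y + 2

First, deg p = 3. The shape is more complex than any degree-2 curve.
Then, observable constraints: no y-intercept at any integer in the box.
Finally, the integer polynomial consistent with all of this is the stated p.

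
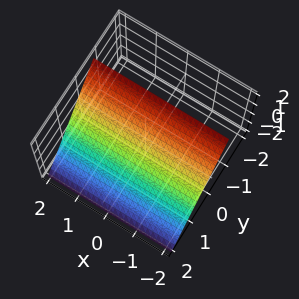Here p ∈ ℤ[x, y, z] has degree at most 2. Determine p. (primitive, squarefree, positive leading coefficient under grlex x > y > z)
(a) deg p = 1. The surface is flat (a plane).
(b) From the visible intercepts: it crosses the z-axis at the gridline z = 1; it misses every integer gridline on the x-axis.
(c) These observations pin down the coefficients.

3*y + 2*z - 2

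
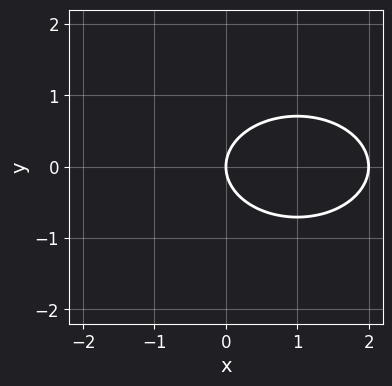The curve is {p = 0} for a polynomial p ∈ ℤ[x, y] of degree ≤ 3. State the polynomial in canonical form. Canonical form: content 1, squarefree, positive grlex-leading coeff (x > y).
First, degree: no degree-1 curve has this shape, so deg p = 2.
Then, symmetries: it's symmetric under y → −y, forcing even powers of y.
Next, reading off the gridlines: it crosses the y-axis at the gridline y = 0; the x-axis gridline crossings are at x ∈ {0, 2}.
Finally, fitting integer coefficients to these (and the overall shape) gives p.

x^2 + 2*y^2 - 2*x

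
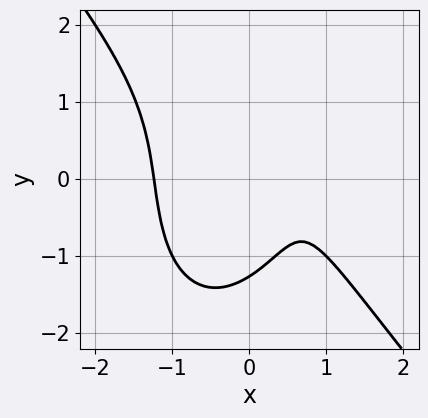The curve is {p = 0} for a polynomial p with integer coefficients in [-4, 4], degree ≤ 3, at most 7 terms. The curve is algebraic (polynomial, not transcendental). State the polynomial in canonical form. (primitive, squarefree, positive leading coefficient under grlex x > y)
First, degree: a generic line meets the curve in up to 3 points, so deg p = 3.
Finally, the integer polynomial consistent with all of this is the stated p.

3*x^3 + x^2*y + y^3 - 3*x + 2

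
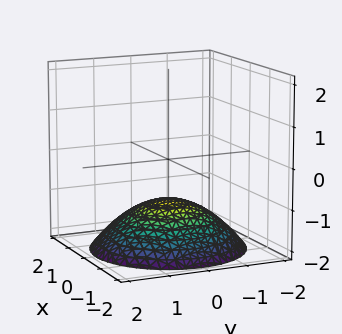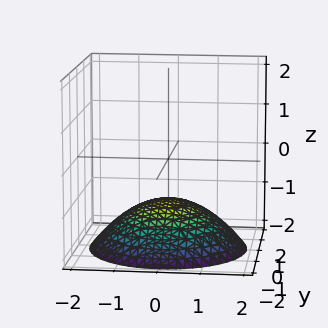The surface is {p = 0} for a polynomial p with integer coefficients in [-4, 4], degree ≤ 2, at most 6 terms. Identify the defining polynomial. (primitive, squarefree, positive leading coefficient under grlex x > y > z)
x^2 + y^2 + 3*z + 3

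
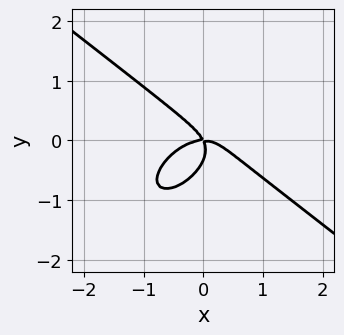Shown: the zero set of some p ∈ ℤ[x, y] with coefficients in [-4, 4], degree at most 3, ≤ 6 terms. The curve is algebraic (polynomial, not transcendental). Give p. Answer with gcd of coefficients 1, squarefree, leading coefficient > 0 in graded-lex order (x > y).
1. Degree: the shape is more complex than any degree-2 curve, so deg p = 3.
2. Checking where it meets the axes: it crosses the x-axis at the gridline x = 0; one y-axis crossing is at y = 0.
3. These observations pin down the coefficients.

2*x^3 - x*y^2 + 3*y^3 + 2*x*y + y^2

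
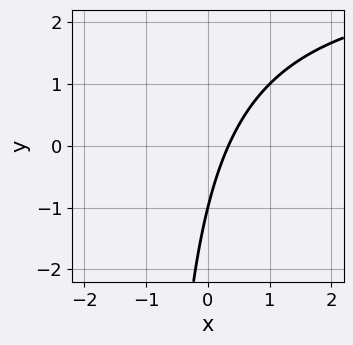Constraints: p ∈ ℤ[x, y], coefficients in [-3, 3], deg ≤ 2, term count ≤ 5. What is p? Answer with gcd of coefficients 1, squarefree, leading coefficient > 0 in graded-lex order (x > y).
First, deg p = 2.
Then, from the visible intercepts: one y-axis crossing is at y = -1.
Finally, matching integer coefficients to the picture gives p.

x*y - 3*x + y + 1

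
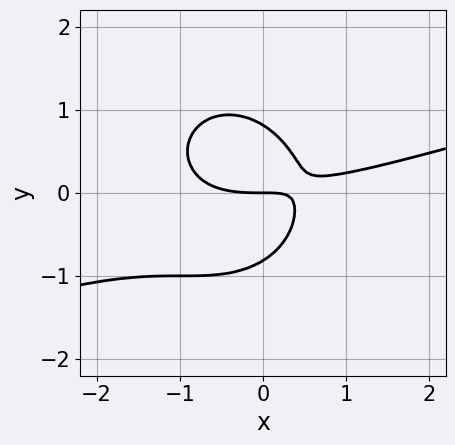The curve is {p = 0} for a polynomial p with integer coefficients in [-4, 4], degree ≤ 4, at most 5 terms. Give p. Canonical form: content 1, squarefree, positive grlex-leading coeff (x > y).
x^3 - 3*x^2*y - 3*y^3 - 3*x*y + 2*y

1. The degree is 3 — no degree-2 curve has this shape.
2. From the axis intercepts and sections: it meets the y-axis at y = 0 (among the integer gridlines); it crosses the x-axis at the gridline x = 0.
3. Matching integer coefficients to the picture gives p.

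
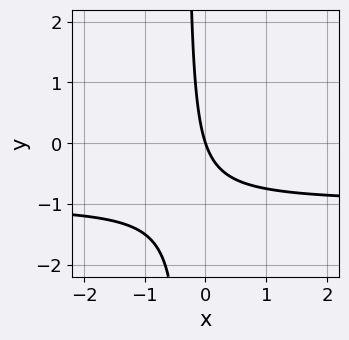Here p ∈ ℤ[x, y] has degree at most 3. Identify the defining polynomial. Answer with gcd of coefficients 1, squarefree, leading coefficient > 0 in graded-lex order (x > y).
3*x*y + 3*x + y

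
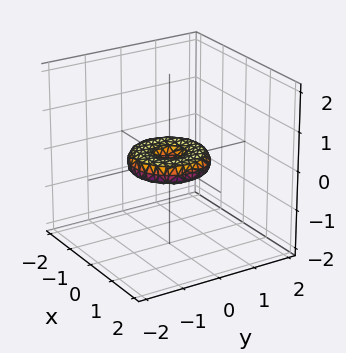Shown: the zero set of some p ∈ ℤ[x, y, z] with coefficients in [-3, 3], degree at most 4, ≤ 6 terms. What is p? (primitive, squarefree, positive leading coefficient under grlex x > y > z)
(a) Degree: no degree-3 surface has this shape, so deg p = 4.
(b) Symmetry: the z-axis is an axis of rotation, so x and y enter only as x² + y².
(c) Observable constraints: one z-axis crossing is at z = 0; a circular section at z = 0 has radius exactly 1.
(d) Solving for integer coefficients yields p as stated. Check: (1, 0, 0) on the x-axis lies on the surface, and p(1, 0, 0) = 0. ✓

x^4 + 2*x^2*y^2 + y^4 - x^2 - y^2 + 3*z^2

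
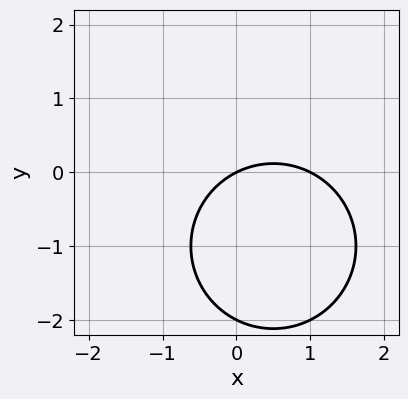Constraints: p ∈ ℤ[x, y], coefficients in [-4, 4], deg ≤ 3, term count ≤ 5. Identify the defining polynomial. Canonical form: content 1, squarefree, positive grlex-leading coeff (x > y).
x^2 + y^2 - x + 2*y

(a) Degree: a generic line meets the curve in up to 2 points, so deg p = 2.
(b) From the axis intercepts and sections: the y-axis gridline crossings are at y ∈ {-2, 0}; among the integer gridlines, it crosses the x-axis at x ∈ {0, 1}.
(c) Together with the visible shape, these determine p as stated.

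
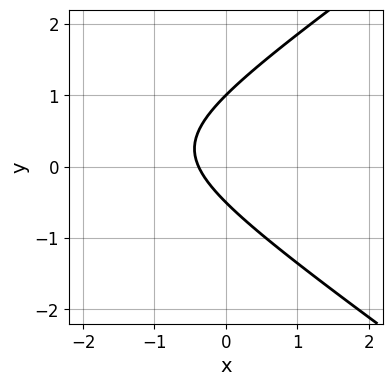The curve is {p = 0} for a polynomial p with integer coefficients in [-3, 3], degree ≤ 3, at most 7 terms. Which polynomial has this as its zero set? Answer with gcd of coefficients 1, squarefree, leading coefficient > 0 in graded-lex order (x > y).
x^2 - 2*y^2 + 3*x + y + 1

1. Degree: no degree-1 curve has this shape, so deg p = 2.
2. From the axis intercepts and sections: one y-axis crossing is at y = 1.
3. Solving for integer coefficients yields p as stated.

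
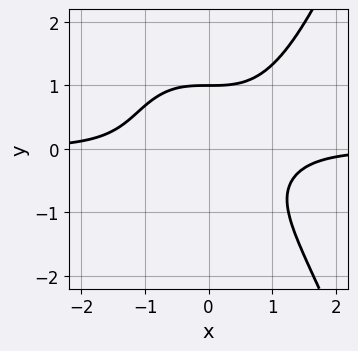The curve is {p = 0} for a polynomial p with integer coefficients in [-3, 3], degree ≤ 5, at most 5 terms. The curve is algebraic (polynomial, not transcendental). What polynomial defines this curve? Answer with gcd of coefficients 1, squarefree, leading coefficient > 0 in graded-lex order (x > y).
x^3*y - y^3 + 1

1. The degree is 4 — no degree-3 curve has this shape.
2. Against the integer gridlines: the curve avoids every integer x-axis point in the box; one y-axis crossing is at y = 1.
3. Fitting integer coefficients to these (and the overall shape) gives p.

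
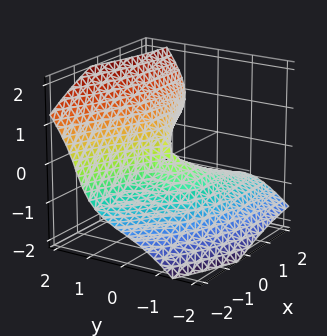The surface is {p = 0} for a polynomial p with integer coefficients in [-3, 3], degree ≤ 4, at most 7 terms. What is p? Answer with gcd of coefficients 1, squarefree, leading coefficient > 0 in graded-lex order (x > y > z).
Degree: no degree-2 surface has this shape, so deg p = 3.
Observable constraints: it meets the y-axis at y = 0 (among the integer gridlines); it meets the z-axis at z = 0 (among the integer gridlines); it crosses the x-axis at the gridline x = 0.
These observations pin down the coefficients.

2*x*y*z + 2*y^3 - 2*z^3 - x^2 + y*z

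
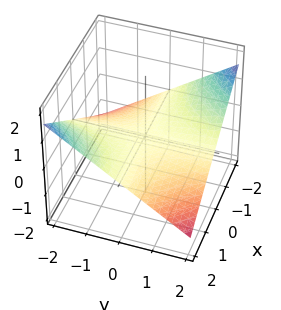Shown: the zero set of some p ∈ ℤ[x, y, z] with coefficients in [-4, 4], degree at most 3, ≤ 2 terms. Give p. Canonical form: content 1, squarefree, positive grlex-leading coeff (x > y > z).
x*y + 3*z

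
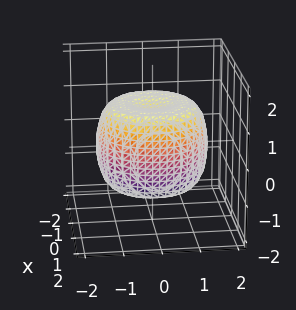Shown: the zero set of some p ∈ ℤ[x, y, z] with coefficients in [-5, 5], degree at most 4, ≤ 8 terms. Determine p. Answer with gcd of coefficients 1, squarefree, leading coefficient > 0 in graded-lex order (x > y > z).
The degree is 4 — no degree-3 surface has this shape.
By symmetry, the surface is invariant under rotation about z: p = q(x² + y², z).
Against the integer gridlines: among the integer gridlines, it crosses the z-axis at z ∈ {-1, 1}; a circular section at z = 1 has radius between 1 and 2.
These observations pin down the coefficients.

2*x^4 + 4*x^2*y^2 + 2*y^4 - 3*x^2 - 3*y^2 + 3*z^2 - 3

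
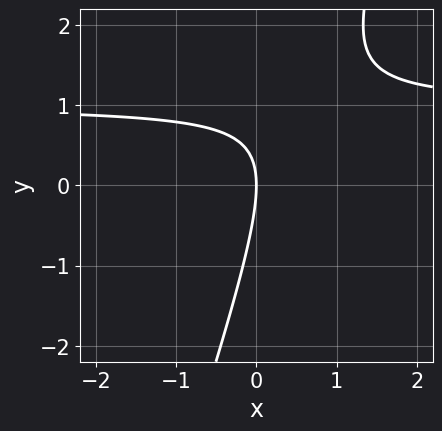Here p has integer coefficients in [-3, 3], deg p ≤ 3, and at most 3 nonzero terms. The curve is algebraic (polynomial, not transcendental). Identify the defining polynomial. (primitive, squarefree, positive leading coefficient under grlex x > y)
1. deg p = 2. No degree-1 curve has this shape.
2. From the visible intercepts: it crosses the x-axis at the gridline x = 0; it crosses the y-axis at the gridline y = 0.
3. Assembling these constraints gives the stated polynomial.

3*x*y - y^2 - 3*x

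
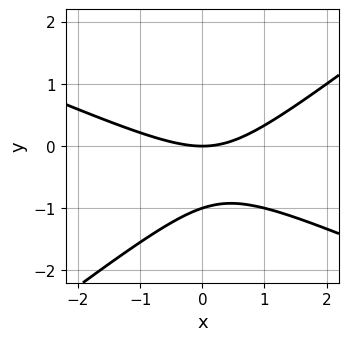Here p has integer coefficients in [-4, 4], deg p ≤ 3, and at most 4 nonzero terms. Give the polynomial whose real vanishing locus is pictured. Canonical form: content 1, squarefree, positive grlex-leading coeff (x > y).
x^2 + x*y - 3*y^2 - 3*y

deg p = 2. The shape is more complex than any degree-1 curve.
From the axis intercepts and sections: it crosses the x-axis at the gridline x = 0; the y-axis gridline crossings are at y ∈ {-1, 0}.
Putting this together gives p.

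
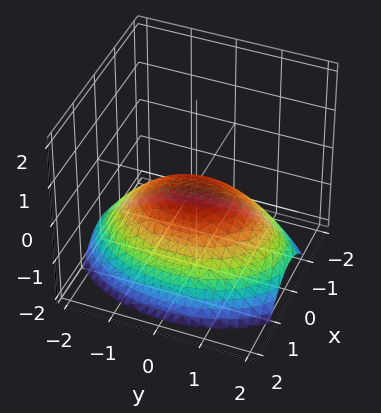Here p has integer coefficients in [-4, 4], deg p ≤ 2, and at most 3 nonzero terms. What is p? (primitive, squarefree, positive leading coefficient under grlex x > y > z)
The degree is 2 — a single bowl opening along one axis; a quadric.
Symmetries: the y ↦ −y reflection is a symmetry, so y appears only in even powers; it's symmetric under x → −x, forcing even powers of x.
Observable constraints: it meets the y-axis at y = 0 (among the integer gridlines); it crosses the x-axis at the gridline x = 0.
Together with the visible shape, these determine p as stated.

2*x^2 + y^2 + 3*z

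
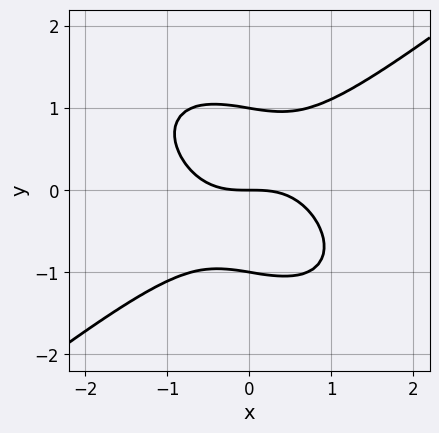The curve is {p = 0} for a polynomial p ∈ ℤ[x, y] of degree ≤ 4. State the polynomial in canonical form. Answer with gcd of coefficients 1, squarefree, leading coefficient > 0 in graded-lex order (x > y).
2*x^3 - x*y^2 - 3*y^3 + 3*y

deg p = 3. No degree-2 curve has this shape.
Observable constraints: the y-axis gridline crossings are at y ∈ {-1, 0, 1}; one x-axis crossing is at x = 0.
Assembling these constraints gives the stated polynomial.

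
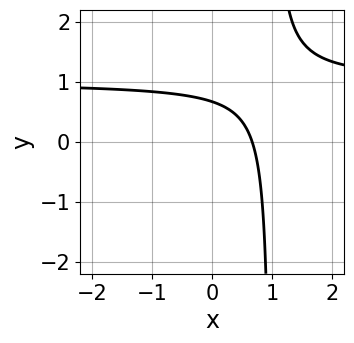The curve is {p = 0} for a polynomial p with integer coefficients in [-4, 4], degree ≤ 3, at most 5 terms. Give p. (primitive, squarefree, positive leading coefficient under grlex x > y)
First, deg p = 2.
Finally, solving for integer coefficients yields p as stated.

3*x*y - 3*x - 3*y + 2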